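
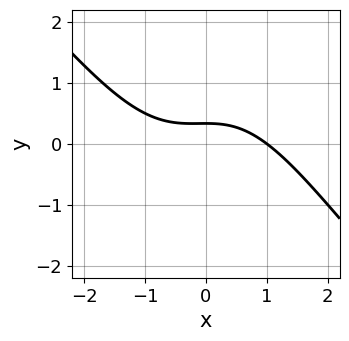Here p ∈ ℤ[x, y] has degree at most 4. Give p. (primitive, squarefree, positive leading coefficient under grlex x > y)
(a) deg p = 3. No degree-2 curve has this shape.
(b) Reading off the gridlines: it meets the x-axis at x = 1 (among the integer gridlines).
(c) Solving for integer coefficients yields p as stated.

x^3 + x^2*y + 3*y - 1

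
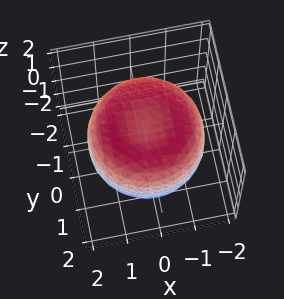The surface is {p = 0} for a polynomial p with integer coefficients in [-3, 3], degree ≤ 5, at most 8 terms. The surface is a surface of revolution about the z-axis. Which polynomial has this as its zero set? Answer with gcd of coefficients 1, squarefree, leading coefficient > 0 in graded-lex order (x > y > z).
First, deg p = 4. The shape is more complex than any degree-3 surface.
Next, by symmetry, every cross-section ⟂ z is a circle, so x, y appear only via x² + y².
Then, reading off the gridlines: a circular section at z = -1 has radius between 1 and 2; among the integer gridlines, it crosses the z-axis at z ∈ {-1, 1}.
Finally, together with the visible shape, these determine p as stated.

x^4 + 2*x^2*y^2 + y^4 - 2*x^2 - 2*y^2 + 2*z^2 - 2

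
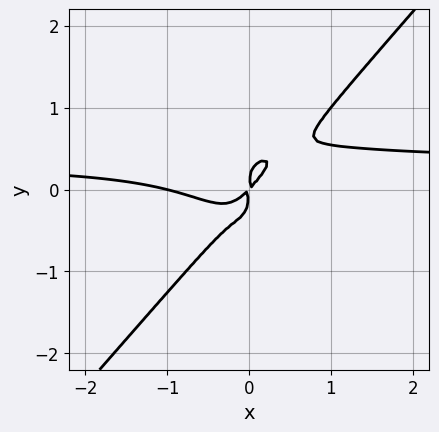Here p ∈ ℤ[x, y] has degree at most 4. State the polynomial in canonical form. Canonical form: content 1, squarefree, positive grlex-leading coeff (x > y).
3*x^3*y - 2*y^4 - x^3 - x^2 + x*y

1. The degree is 4 — no degree-3 curve has this shape.
2. Checking where it meets the axes: it crosses the x-axis at the gridline x = -1.
3. Together with the visible shape, these determine p as stated.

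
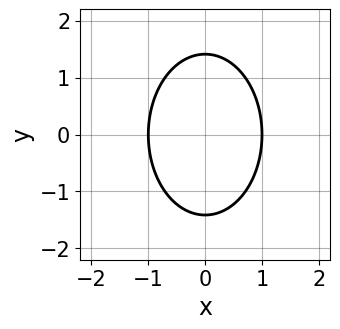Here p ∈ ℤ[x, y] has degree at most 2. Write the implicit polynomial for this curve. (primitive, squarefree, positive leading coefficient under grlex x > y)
(a) Degree: the shape is more complex than any degree-1 curve, so deg p = 2.
(b) Symmetries: the x ↦ −x reflection is a symmetry, so x appears only in even powers; it's symmetric under y → −y, forcing even powers of y.
(c) From the visible intercepts: the x-axis gridline crossings are at x ∈ {-1, 1}.
(d) Solving for integer coefficients yields p as stated.

2*x^2 + y^2 - 2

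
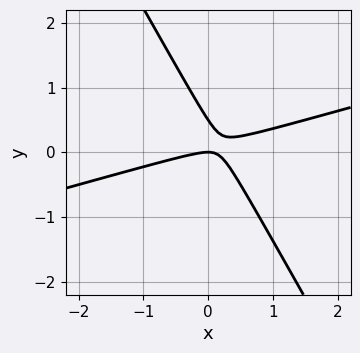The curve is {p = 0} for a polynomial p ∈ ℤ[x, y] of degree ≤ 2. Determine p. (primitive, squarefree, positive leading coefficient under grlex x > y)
(a) deg p = 2.
(b) Reading off the gridlines: one y-axis crossing is at y = 0; it crosses the x-axis at the gridline x = 0.
(c) Matching integer coefficients to the picture gives p.

x^2 - 3*x*y - 2*y^2 + y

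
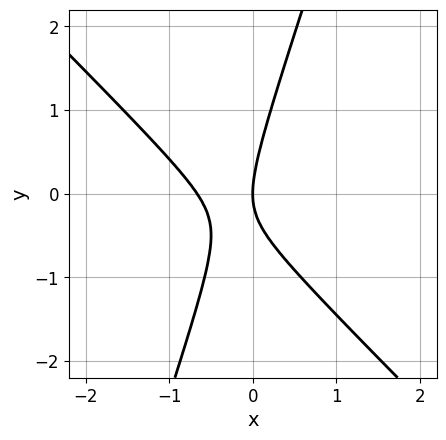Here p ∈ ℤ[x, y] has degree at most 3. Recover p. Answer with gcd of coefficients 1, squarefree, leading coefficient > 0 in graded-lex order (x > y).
1. The degree is 2 — no degree-1 curve has this shape.
2. Against the integer gridlines: it crosses the x-axis at the gridline x = 0; one y-axis crossing is at y = 0.
3. Assembling these constraints gives the stated polynomial.

3*x^2 + 2*x*y - y^2 + 2*x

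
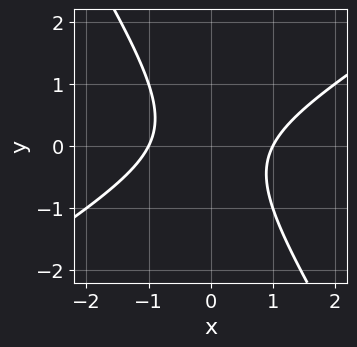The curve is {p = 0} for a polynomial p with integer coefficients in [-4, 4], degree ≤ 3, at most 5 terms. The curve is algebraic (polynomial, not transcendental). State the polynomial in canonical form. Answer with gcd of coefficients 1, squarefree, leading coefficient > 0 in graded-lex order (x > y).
x^2 - x*y - y^2 - 1

First, deg p = 2. A generic line meets the curve in up to 2 points.
Next, against the integer gridlines: it misses every integer gridline on the y-axis; the x-axis gridline crossings are at x ∈ {-1, 1}.
Finally, fitting integer coefficients to these (and the overall shape) gives p.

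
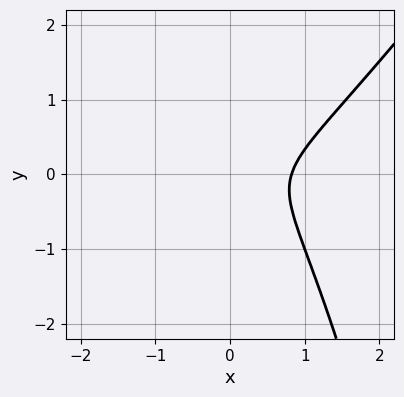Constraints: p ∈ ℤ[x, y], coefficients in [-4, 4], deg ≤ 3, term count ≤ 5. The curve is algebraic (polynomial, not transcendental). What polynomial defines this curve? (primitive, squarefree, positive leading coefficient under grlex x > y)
3*x^3 - 2*x^2*y - x^2 - 3*y^2 - 1

(a) The degree is 3 — a generic line meets the curve in up to 3 points.
(b) Checking where it meets the axes: it misses every integer gridline on the y-axis.
(c) Fitting integer coefficients to these (and the overall shape) gives p.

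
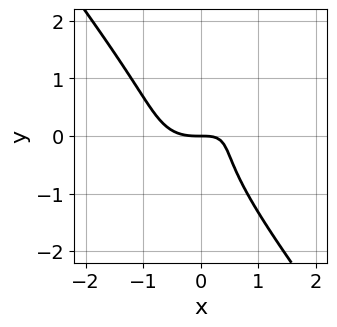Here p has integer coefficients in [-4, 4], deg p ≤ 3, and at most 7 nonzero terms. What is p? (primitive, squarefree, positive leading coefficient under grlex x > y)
1. deg p = 3.
2. Checking where it meets the axes: it meets the y-axis at y = 0 (among the integer gridlines); one x-axis crossing is at x = 0.
3. Fitting integer coefficients to these (and the overall shape) gives p.

x^3 - x^2*y + y^3 - x*y + y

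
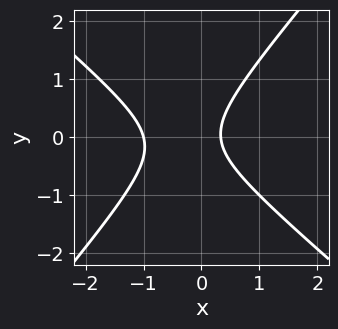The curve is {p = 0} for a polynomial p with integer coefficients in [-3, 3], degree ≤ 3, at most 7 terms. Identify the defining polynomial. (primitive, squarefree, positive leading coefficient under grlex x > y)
1. deg p = 2.
2. Checking where it meets the axes: it misses every integer gridline on the y-axis; it meets the x-axis at x = -1 (among the integer gridlines).
3. Assembling these constraints gives the stated polynomial.

3*x^2 + x*y - 3*y^2 + 2*x - 1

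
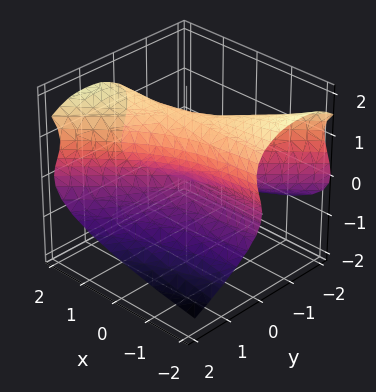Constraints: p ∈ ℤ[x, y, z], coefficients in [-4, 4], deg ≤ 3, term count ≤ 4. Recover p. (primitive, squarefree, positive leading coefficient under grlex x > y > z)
1. The degree is 3 — a generic line meets the surface in up to 3 points.
2. Against the integer gridlines: the visible x-axis segment lies entirely on the surface; one z-axis crossing is at z = 0; it crosses the y-axis at the gridline y = 0.
3. Solving for integer coefficients yields p as stated.

2*z^3 - 2*x*y + 2*y^2 - 3*z^2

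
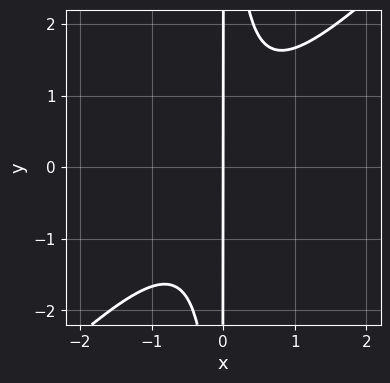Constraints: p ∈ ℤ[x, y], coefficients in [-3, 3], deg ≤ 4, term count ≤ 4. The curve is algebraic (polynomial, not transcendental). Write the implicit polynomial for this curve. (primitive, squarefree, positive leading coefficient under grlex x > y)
deg p = 3. A generic line meets the curve in up to 3 points.
From the axis intercepts and sections: the visible y-axis segment lies entirely on the curve; it crosses the x-axis at the gridline x = 0.
Fitting integer coefficients to these (and the overall shape) gives p.

3*x^3 - 3*x^2*y + 2*x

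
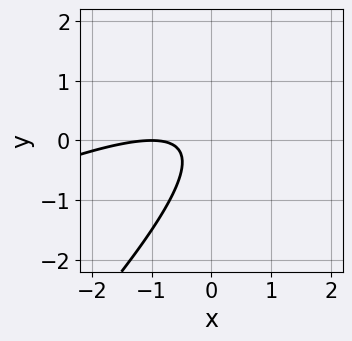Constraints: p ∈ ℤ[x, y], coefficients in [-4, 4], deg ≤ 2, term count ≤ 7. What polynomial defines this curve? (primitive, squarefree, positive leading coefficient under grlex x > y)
(a) The degree is 2 — no degree-1 curve has this shape.
(b) Observable constraints: the curve avoids every integer y-axis point in the box; one x-axis crossing is at x = -1.
(c) Assembling these constraints gives the stated polynomial.

x^2 - 3*x*y + 2*y^2 + 2*x + 1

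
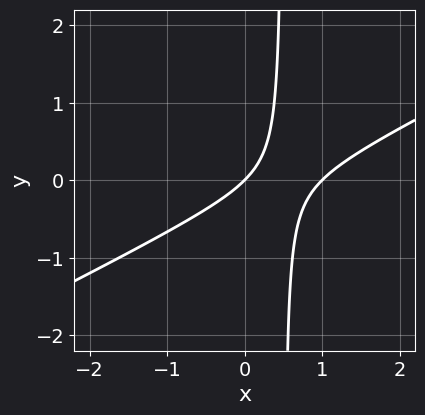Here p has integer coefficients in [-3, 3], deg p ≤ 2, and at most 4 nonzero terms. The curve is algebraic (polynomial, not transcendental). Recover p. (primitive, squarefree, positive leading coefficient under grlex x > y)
1. Degree: a generic line meets the curve in up to 2 points, so deg p = 2.
2. Reading off the gridlines: among the integer gridlines, it crosses the x-axis at x ∈ {0, 1}; one y-axis crossing is at y = 0.
3. Matching integer coefficients to the picture gives p.

x^2 - 2*x*y - x + y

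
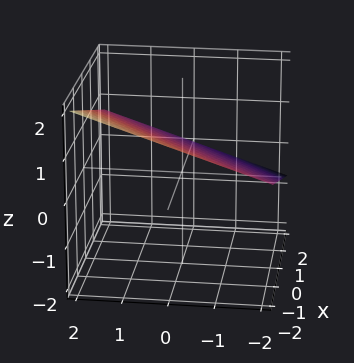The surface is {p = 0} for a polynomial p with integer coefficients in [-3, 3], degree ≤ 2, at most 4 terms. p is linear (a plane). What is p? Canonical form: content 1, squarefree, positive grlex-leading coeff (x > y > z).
First, deg p = 1. The surface is flat (a plane).
Then, reading off the gridlines: it meets the y-axis at y = -2 (among the integer gridlines); it crosses the x-axis at the gridline x = 2.
Finally, these observations pin down the coefficients.

x - y + 3*z - 2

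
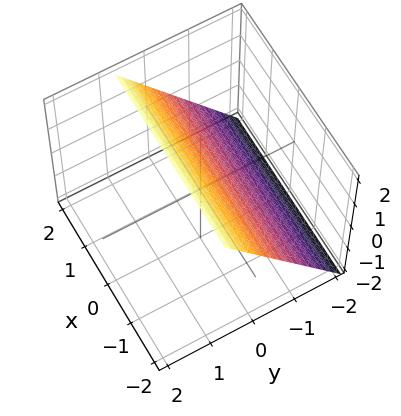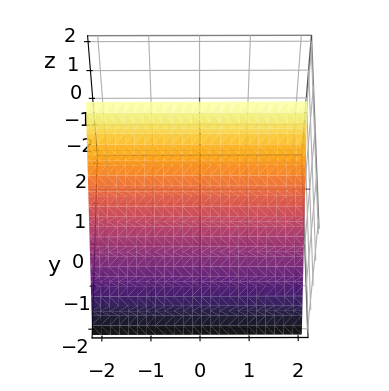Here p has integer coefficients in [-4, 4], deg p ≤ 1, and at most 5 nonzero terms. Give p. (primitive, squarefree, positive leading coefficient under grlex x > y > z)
3*y - 2*z + 2

1. The degree is 1 — every cross-section is a straight line — this is a plane.
2. From the visible intercepts: the surface avoids every integer x-axis point in the box; it crosses the z-axis at the gridline z = 1.
3. Solving for integer coefficients yields p as stated.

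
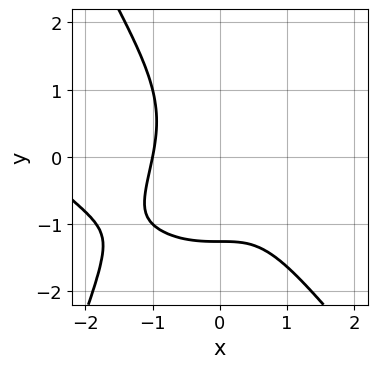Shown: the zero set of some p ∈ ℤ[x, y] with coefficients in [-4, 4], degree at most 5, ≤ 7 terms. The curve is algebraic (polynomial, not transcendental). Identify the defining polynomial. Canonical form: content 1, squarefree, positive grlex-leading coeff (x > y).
x^4 + x^3*y + 3*x^3 + y^3 + 2

1. The degree is 4 — a generic line meets the curve in up to 4 points.
2. Against the integer gridlines: one x-axis crossing is at x = -1.
3. Putting this together gives p.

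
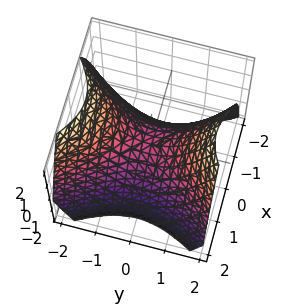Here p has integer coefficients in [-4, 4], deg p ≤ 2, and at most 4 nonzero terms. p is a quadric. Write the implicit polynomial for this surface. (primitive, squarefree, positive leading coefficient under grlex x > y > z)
1. deg p = 2.
2. Symmetries: the x ↦ −x reflection is a symmetry, so x appears only in even powers; the y ↦ −y reflection is a symmetry, so y appears only in even powers.
3. Checking where it meets the axes: it meets the y-axis at y = 0 (among the integer gridlines); it crosses the x-axis at the gridline x = 0.
4. Solving for integer coefficients yields p as stated.

3*x^2 - 2*y^2 + 3*z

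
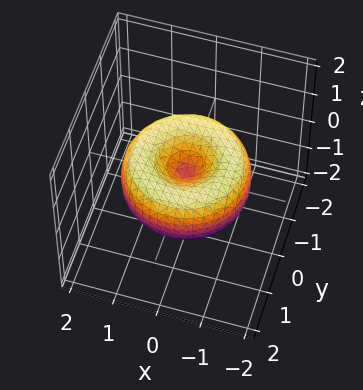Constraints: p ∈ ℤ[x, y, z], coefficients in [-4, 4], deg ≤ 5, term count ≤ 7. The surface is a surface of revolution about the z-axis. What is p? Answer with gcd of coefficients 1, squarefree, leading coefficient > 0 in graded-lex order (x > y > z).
x^4 + 2*x^2*y^2 + y^4 - 2*x^2 - 2*y^2 + 2*z^2

Degree: a generic line meets the surface in up to 4 points, so deg p = 4.
Symmetries: rotational symmetry about the z-axis ⇒ p depends on x, y only through x² + y².
From the axis intercepts and sections: a circular section at z = 0 has radius between 1 and 2; one y-axis crossing is at y = 0.
The integer polynomial consistent with all of this is the stated p.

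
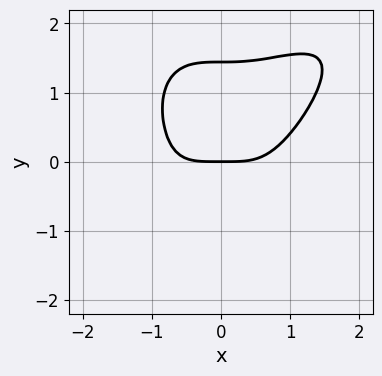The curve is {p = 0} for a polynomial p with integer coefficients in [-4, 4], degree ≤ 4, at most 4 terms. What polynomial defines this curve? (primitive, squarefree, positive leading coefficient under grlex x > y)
2*x^4 - 2*x^3*y + y^4 - 3*y

1. deg p = 4. The shape is more complex than any degree-3 curve.
2. Checking where it meets the axes: one x-axis crossing is at x = 0; one y-axis crossing is at y = 0.
3. Together with the visible shape, these determine p as stated.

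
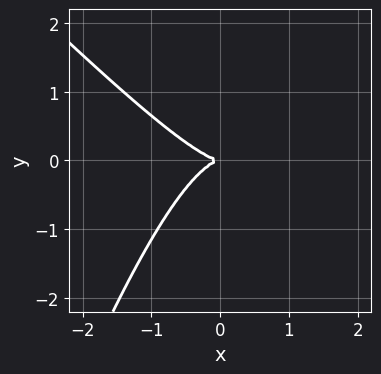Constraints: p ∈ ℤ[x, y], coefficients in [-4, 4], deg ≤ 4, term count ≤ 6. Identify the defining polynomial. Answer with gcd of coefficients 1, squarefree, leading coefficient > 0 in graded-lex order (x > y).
The degree is 3 — a generic line meets the curve in up to 3 points.
Observable constraints: it crosses the y-axis at the gridline y = 0; one x-axis crossing is at x = 0.
Assembling these constraints gives the stated polynomial.

3*x^3 + 2*x^2*y - x*y^2 + 3*y^2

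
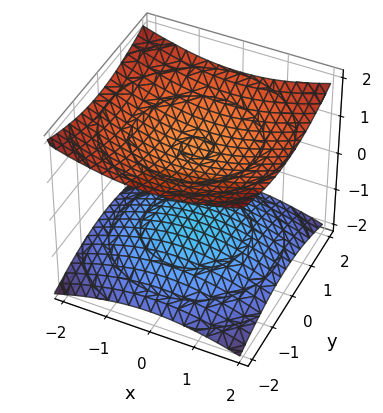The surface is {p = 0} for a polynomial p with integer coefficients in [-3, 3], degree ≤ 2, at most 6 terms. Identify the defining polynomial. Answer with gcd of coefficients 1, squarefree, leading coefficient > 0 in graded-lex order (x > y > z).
(a) There are 2 components. They look like related sheets of one shape, so recover p as a whole.
(b) The degree is 2 — two sheets facing apart; a quadric.
(c) Symmetries: mirror symmetry z ↦ −z ⇒ only even powers of z; the surface is invariant under rotation about z: p = q(x² + y², z).
(d) Checking where it meets the axes: the z-axis gridline crossings are at z ∈ {-1, 1}; it misses every integer gridline on the y-axis; it misses every integer gridline on the x-axis.
(e) Together with the visible shape, these determine p as stated.

x^2 + y^2 - 3*z^2 + 3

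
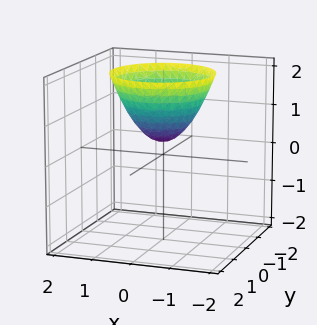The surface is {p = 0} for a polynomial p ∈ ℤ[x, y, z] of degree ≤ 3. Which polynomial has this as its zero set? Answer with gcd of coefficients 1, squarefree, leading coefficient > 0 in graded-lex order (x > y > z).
3*x^2 + 3*y^2 - 3*z + 1

(a) The degree is 2 — a generic line meets the surface in up to 2 points.
(b) Symmetries: the z-axis is an axis of rotation, so x and y enter only as x² + y².
(c) Observable constraints: the surface avoids every integer x-axis point in the box; a circular section at z = 1 has radius between 0 and 1; no y-intercept at any integer in the box.
(d) Matching integer coefficients to the picture gives p.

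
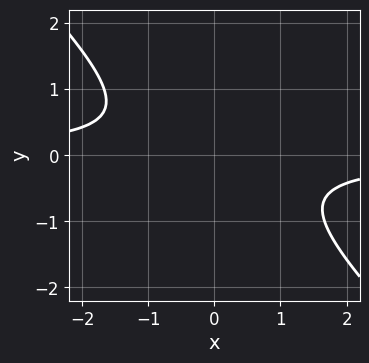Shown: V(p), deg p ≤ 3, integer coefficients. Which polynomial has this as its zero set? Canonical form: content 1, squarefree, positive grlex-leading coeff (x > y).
(a) Degree: no degree-1 curve has this shape, so deg p = 2.
(b) Reading off the gridlines: no x-intercept at any integer in the box; the curve avoids every integer y-axis point in the box.
(c) Fitting integer coefficients to these (and the overall shape) gives p.

3*x*y + 3*y^2 + 2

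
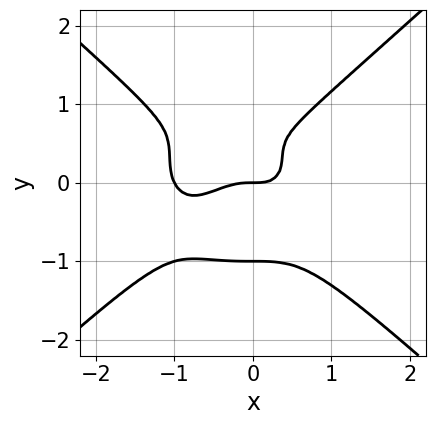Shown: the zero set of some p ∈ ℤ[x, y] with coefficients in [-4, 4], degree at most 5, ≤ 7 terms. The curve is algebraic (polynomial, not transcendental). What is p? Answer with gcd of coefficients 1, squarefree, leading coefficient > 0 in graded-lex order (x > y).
2*x^4 - 3*y^4 + 2*x^3 + 2*y^2 - y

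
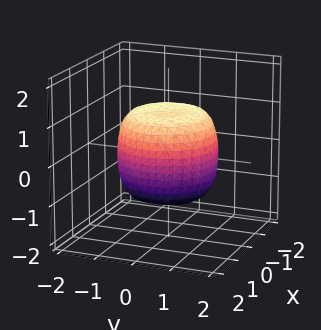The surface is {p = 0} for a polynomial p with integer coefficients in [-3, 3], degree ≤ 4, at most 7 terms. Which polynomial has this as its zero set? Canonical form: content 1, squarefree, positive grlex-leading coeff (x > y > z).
x^4 + 2*x^2*y^2 + y^4 - x^2 - y^2 + z^2 - 1

1. The degree is 4 — a generic line meets the surface in up to 4 points.
2. By symmetry, the surface is invariant under rotation about z: p = q(x² + y², z).
3. Observable constraints: a circular section at z = -1 has radius exactly 1; the z-axis gridline crossings are at z ∈ {-1, 1}.
4. These observations pin down the coefficients.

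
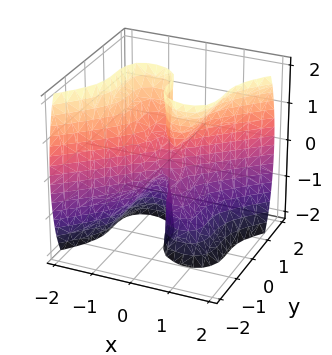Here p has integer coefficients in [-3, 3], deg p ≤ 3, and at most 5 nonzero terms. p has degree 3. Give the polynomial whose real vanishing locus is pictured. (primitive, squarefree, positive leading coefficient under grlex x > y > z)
2*x^3 - x*z^2 - 3*y^3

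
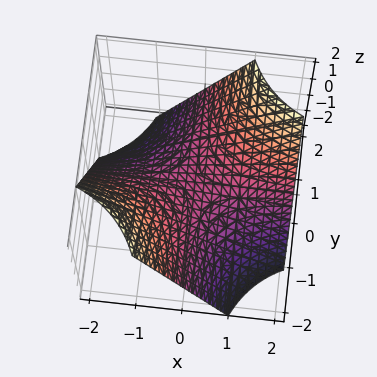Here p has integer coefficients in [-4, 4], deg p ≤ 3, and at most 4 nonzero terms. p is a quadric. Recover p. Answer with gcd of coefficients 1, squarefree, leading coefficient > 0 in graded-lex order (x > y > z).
(a) The degree is 2 — a hyperbolic paraboloid; a quadric.
(b) From the visible intercepts: every point of the y-axis in the box is on the surface; one z-axis crossing is at z = 0.
(c) Matching integer coefficients to the picture gives p. Check: (-2, 0, 0) on the x-axis lies on the surface, and p(-2, 0, 0) = 0. ✓

x*y - z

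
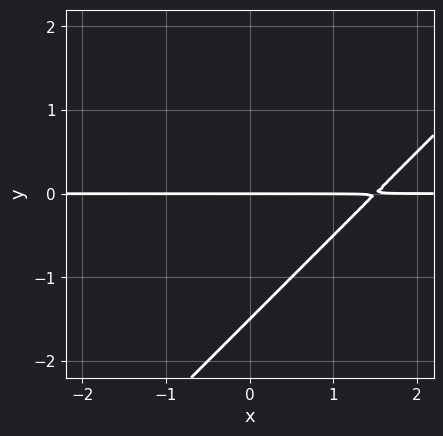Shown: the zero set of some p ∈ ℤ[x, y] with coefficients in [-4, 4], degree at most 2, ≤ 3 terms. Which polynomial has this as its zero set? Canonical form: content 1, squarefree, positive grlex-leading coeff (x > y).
2*x*y - 2*y^2 - 3*y

First, the degree is 2 — a generic line meets the curve in up to 2 points.
Then, observable constraints: every point of the x-axis in the box is on the curve; it meets the y-axis at y = 0 (among the integer gridlines).
Finally, these observations pin down the coefficients.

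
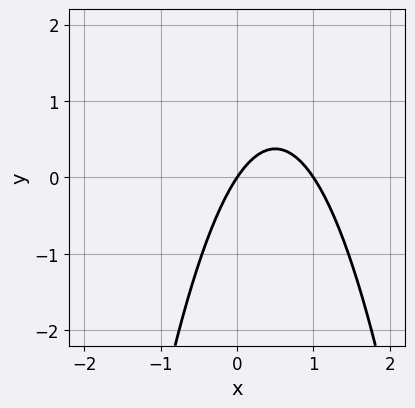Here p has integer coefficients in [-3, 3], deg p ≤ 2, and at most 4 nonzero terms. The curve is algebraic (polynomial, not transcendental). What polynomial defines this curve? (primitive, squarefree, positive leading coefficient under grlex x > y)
3*x^2 - 3*x + 2*y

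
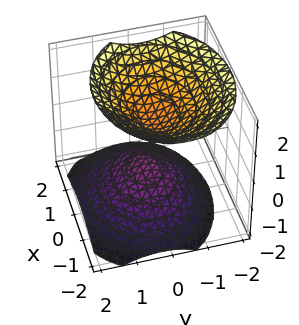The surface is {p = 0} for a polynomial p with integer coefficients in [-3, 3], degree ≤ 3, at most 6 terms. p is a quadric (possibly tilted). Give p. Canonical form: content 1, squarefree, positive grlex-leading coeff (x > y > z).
2*x^2 + 3*y^2 + y*z - 3*z^2 + 2

1. There are 2 components. Treating them together as one polynomial.
2. deg p = 2. A generic line meets the surface in up to 2 points.
3. Checking where it meets the axes: it misses every integer gridline on the x-axis; it misses every integer gridline on the y-axis.
4. Solving for integer coefficients yields p as stated.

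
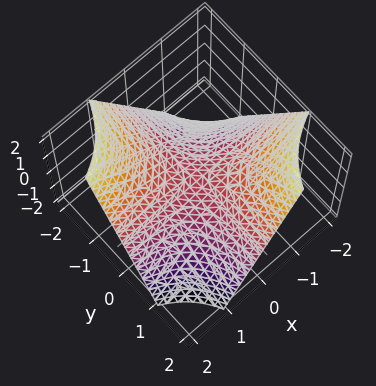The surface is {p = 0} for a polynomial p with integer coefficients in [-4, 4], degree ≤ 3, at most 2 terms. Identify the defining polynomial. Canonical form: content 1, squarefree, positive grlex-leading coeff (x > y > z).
(a) The degree is 2 — a hyperbolic paraboloid; a quadric.
(b) From the visible intercepts: the visible y-axis segment lies entirely on the surface; it meets the z-axis at z = 0 (among the integer gridlines).
(c) The integer polynomial consistent with all of this is the stated p. Check: (-2, 0, 0) on the x-axis lies on the surface, and p(-2, 0, 0) = 0. ✓

x*y + z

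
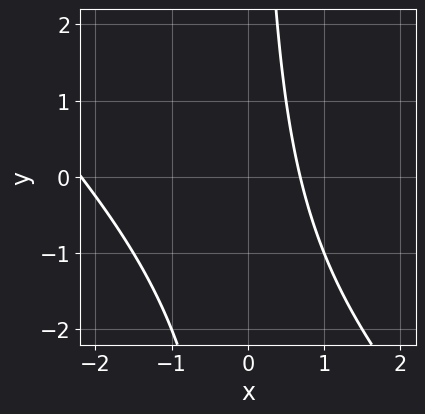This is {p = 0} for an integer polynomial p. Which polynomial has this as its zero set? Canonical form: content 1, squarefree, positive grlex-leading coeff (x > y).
2*x^2 + 2*x*y + 3*x - 3

1. The degree is 2 — no degree-1 curve has this shape.
2. Observable constraints: the curve avoids every integer y-axis point in the box.
3. Fitting integer coefficients to these (and the overall shape) gives p.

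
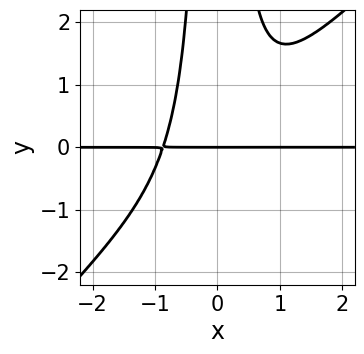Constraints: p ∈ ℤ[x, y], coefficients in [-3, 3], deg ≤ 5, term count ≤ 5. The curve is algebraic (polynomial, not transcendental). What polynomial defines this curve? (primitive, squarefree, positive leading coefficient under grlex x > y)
3*x^3*y - 3*x^2*y^2 + 2*y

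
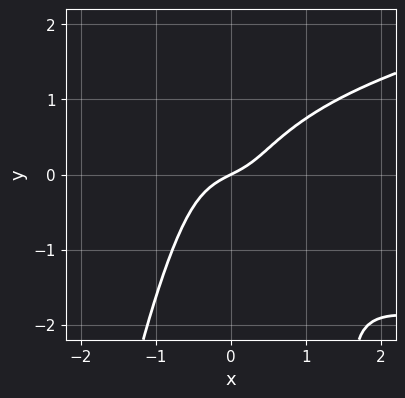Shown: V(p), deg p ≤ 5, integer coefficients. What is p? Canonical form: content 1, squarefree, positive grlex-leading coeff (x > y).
(a) deg p = 4. The shape is more complex than any degree-3 curve.
(b) From the visible intercepts: it meets the y-axis at y = 0 (among the integer gridlines); it crosses the x-axis at the gridline x = 0.
(c) The integer polynomial consistent with all of this is the stated p.

3*x^2*y^2 - 3*x^3 + 2*y^3 - x + 2*y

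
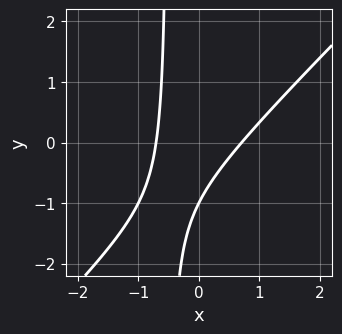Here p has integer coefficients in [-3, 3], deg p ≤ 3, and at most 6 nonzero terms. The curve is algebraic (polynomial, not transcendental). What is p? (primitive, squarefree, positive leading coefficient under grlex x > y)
2*x^2 - 2*x*y - y - 1

(a) deg p = 2. No degree-1 curve has this shape.
(b) Checking where it meets the axes: it crosses the y-axis at the gridline y = -1.
(c) The integer polynomial consistent with all of this is the stated p.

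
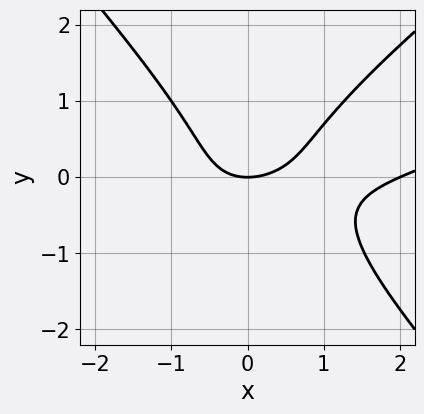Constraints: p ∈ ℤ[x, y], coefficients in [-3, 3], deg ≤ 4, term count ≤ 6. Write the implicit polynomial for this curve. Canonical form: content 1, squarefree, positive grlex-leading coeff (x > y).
x^3 - 3*x^2*y + 3*y^3 - 2*x^2 + 3*y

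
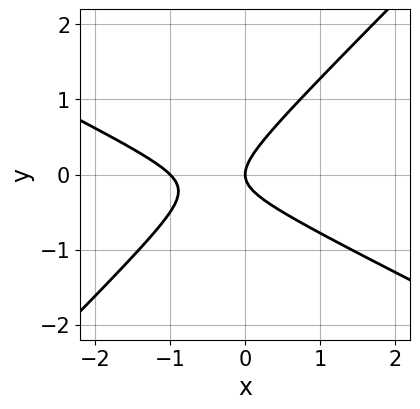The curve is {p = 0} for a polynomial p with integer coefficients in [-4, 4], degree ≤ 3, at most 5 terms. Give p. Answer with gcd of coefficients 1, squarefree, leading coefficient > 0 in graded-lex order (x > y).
x^2 + x*y - 2*y^2 + x

First, deg p = 2.
Then, against the integer gridlines: one y-axis crossing is at y = 0; among the integer gridlines, it crosses the x-axis at x ∈ {-1, 0}.
Finally, together with the visible shape, these determine p as stated.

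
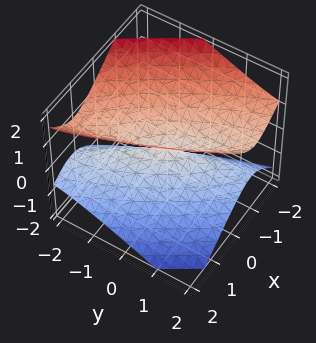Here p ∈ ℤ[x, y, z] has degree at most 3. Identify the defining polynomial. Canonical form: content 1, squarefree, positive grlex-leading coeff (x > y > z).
3*x^2 + 3*x*y + x*z + y^2 - 3*z^2

1. There are 2 components.
2. deg p = 2.
3. Against the integer gridlines: it crosses the y-axis at the gridline y = 0; it meets the x-axis at x = 0 (among the integer gridlines); it crosses the z-axis at the gridline z = 0.
4. The integer polynomial consistent with all of this is the stated p.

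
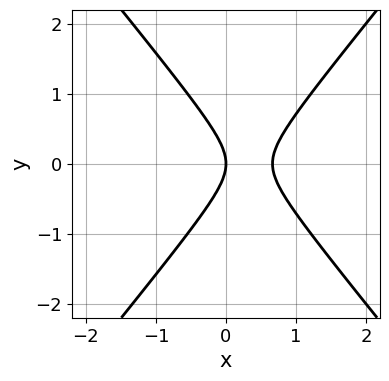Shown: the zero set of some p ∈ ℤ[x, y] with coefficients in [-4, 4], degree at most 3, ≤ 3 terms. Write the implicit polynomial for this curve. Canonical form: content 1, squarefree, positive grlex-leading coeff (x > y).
3*x^2 - 2*y^2 - 2*x

deg p = 2.
Symmetries: it's symmetric under y → −y, forcing even powers of y.
Observable constraints: it meets the y-axis at y = 0 (among the integer gridlines); one x-axis crossing is at x = 0.
These observations pin down the coefficients.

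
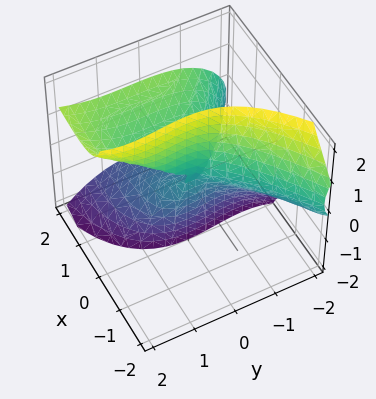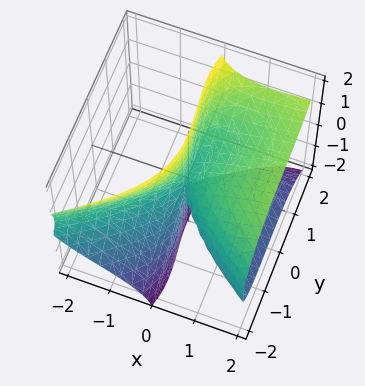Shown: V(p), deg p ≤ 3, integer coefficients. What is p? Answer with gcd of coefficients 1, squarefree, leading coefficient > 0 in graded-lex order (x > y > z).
3*x*z^2 - y^3 + y^2*z - 2*x^2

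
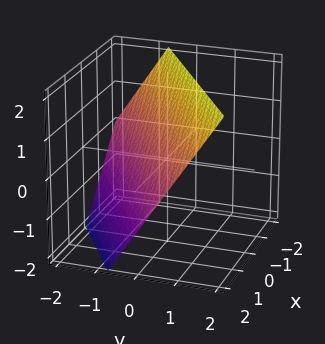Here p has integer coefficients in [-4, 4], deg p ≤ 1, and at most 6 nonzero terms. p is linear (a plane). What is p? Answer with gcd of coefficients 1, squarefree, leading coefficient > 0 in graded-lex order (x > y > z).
2*x - 3*y + 2*z - 2

(a) deg p = 1. The surface is flat (a plane).
(b) Observable constraints: it meets the z-axis at z = 1 (among the integer gridlines); it crosses the x-axis at the gridline x = 1.
(c) The integer polynomial consistent with all of this is the stated p.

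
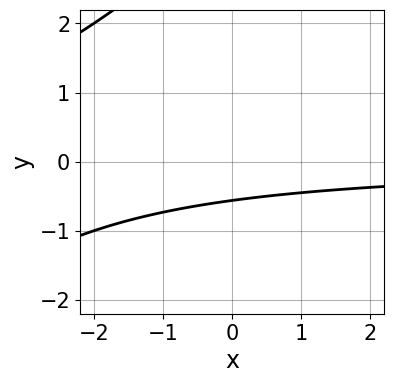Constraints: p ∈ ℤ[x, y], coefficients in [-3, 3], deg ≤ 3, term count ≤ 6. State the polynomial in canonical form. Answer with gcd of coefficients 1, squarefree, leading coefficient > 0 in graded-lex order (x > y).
1. deg p = 2. No degree-1 curve has this shape.
2. Against the integer gridlines: no x-intercept at any integer in the box.
3. Putting this together gives p.

x*y - y^2 + 3*y + 2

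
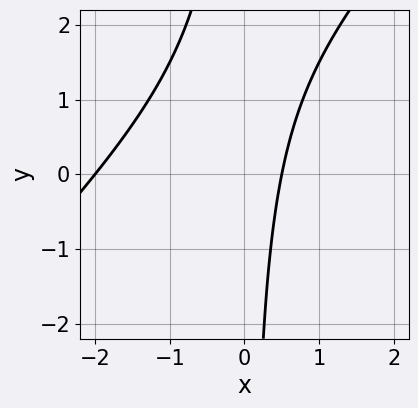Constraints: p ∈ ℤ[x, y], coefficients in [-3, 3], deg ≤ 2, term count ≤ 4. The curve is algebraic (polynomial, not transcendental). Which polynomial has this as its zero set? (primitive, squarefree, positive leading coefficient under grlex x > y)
First, the degree is 2 — the shape is more complex than any degree-1 curve.
Next, observable constraints: it meets the x-axis at x = -2 (among the integer gridlines); it misses every integer gridline on the y-axis.
Finally, these observations pin down the coefficients.

2*x^2 - 2*x*y + 3*x - 2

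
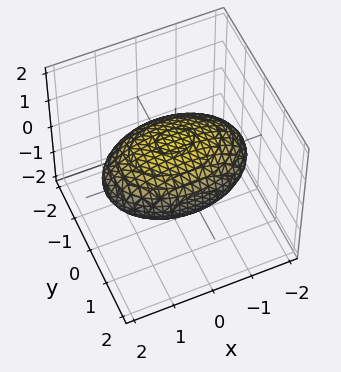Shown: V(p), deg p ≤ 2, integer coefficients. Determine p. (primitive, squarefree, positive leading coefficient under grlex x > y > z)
1. The degree is 2 — bounded and convex; a quadric.
2. Symmetries: the z ↦ −z reflection is a symmetry, so z appears only in even powers; it's symmetric under y → −y, forcing even powers of y; the x ↦ −x reflection is a symmetry, so x appears only in even powers.
3. From the axis intercepts and sections: among the integer gridlines, it crosses the z-axis at z ∈ {-1, 1}.
4. Assembling these constraints gives the stated polynomial.

x^2 + 2*y^2 + 3*z^2 - 3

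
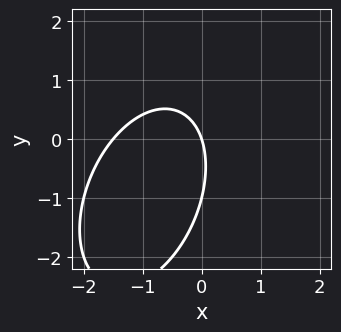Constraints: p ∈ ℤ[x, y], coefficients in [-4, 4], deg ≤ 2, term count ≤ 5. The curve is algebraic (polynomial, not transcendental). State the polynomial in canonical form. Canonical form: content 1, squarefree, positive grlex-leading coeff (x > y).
First, the degree is 2 — no degree-1 curve has this shape.
Next, from the axis intercepts and sections: one x-axis crossing is at x = 0; among the integer gridlines, it crosses the y-axis at y ∈ {-1, 0}.
Finally, solving for integer coefficients yields p as stated.

2*x^2 - x*y + y^2 + 3*x + y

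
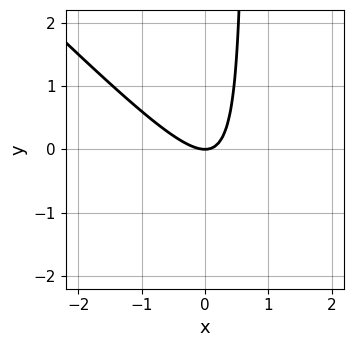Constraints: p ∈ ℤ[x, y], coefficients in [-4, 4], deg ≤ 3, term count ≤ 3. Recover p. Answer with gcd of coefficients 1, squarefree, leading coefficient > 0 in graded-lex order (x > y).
1. deg p = 2. A generic line meets the curve in up to 2 points.
2. Observable constraints: it meets the x-axis at x = 0 (among the integer gridlines); one y-axis crossing is at y = 0.
3. Matching integer coefficients to the picture gives p.

3*x^2 + 3*x*y - 2*y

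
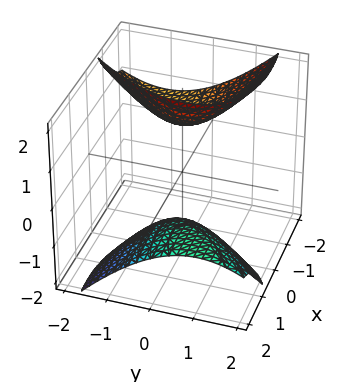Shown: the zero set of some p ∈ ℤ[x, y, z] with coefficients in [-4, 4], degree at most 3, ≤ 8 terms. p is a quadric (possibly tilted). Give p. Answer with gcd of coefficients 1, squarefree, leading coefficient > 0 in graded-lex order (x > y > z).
The picture has 2 separate pieces.
The degree is 2 — no degree-1 surface has this shape.
Checking where it meets the axes: the surface avoids every integer x-axis point in the box; it misses every integer gridline on the y-axis.
Together with the visible shape, these determine p as stated.

x^2 - 2*x*y + 3*x*z + 2*y^2 - z^2 + 2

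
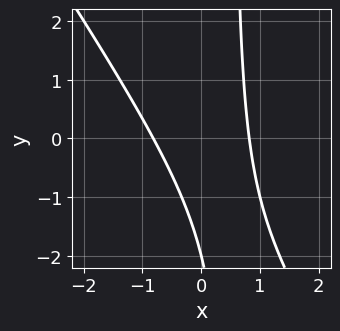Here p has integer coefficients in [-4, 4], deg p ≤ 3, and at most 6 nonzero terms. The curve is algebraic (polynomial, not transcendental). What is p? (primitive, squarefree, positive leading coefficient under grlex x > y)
3*x^2 + 2*x*y - y - 2

1. The degree is 2 — the shape is more complex than any degree-1 curve.
2. Observable constraints: it meets the y-axis at y = -2 (among the integer gridlines).
3. Solving for integer coefficients yields p as stated.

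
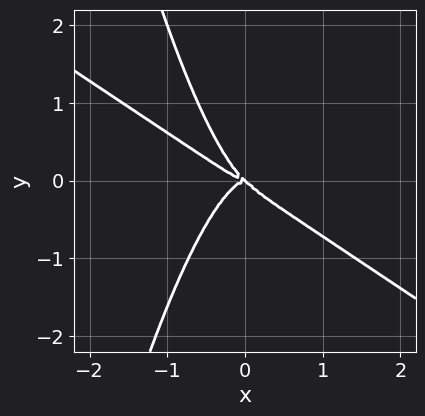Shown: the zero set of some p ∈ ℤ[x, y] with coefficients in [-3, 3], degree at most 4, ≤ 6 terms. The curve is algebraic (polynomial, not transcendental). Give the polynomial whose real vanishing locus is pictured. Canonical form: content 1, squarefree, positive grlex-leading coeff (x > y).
2*x^4 + 3*x^3*y + x*y^2 + y^3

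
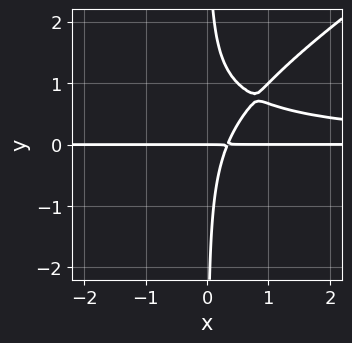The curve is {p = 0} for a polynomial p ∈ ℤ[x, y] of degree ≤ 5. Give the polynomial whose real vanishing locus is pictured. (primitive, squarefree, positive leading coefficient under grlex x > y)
2*x^2*y^2 - 3*x*y^3 + 3*x*y^2 - 3*x*y + y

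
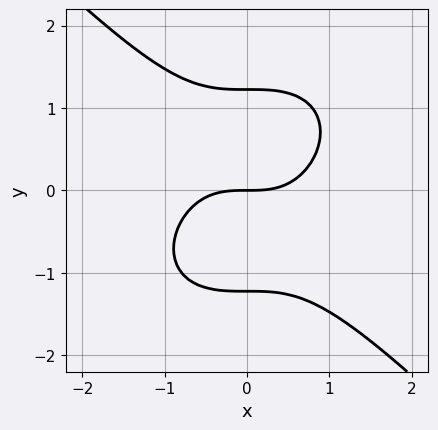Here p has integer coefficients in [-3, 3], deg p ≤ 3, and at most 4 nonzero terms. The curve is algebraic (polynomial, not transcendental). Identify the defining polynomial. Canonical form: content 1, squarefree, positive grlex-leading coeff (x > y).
2*x^3 + 2*y^3 - 3*y

First, the degree is 3 — a generic line meets the curve in up to 3 points.
Then, against the integer gridlines: it crosses the x-axis at the gridline x = 0; it crosses the y-axis at the gridline y = 0.
Finally, solving for integer coefficients yields p as stated.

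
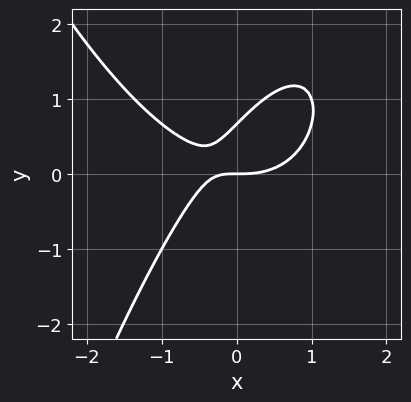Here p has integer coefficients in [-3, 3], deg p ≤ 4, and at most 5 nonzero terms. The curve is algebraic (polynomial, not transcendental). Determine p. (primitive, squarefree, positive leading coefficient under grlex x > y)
2*x^3 - 3*x*y + 3*y^2 - 2*y

(a) The degree is 3 — no degree-2 curve has this shape.
(b) From the visible intercepts: it crosses the y-axis at the gridline y = 0; one x-axis crossing is at x = 0.
(c) Fitting integer coefficients to these (and the overall shape) gives p.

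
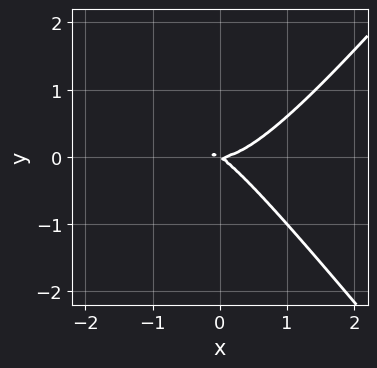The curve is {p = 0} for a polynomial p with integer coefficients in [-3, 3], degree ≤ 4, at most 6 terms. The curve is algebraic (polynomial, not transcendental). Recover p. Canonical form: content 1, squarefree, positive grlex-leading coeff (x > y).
1. The degree is 3 — the shape is more complex than any degree-2 curve.
2. From the visible intercepts: it crosses the y-axis at the gridline y = 0; it crosses the x-axis at the gridline x = 0.
3. Assembling these constraints gives the stated polynomial.

3*x^3 - 2*x*y^2 - 2*x*y - 3*y^2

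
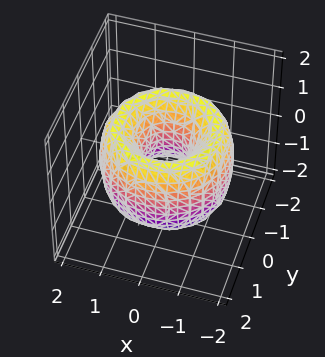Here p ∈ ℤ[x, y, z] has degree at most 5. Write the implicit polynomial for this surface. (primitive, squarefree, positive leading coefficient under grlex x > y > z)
x^4 + 2*x^2*y^2 + y^4 - 3*x^2 - 3*y^2 + z^2 + 1

The degree is 4 — no degree-3 surface has this shape.
Symmetry: every cross-section ⟂ z is a circle, so x, y appear only via x² + y².
Reading off the gridlines: a circular section at z = 0 has radius between 0 and 1; it misses every integer gridline on the z-axis.
These observations pin down the coefficients.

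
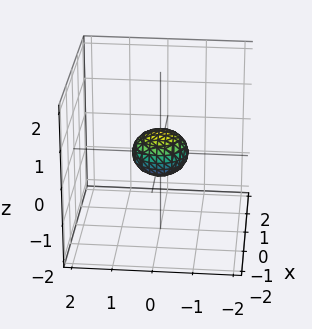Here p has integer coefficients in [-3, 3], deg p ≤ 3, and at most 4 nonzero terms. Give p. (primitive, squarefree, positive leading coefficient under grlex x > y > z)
First, degree: a closed, bounded, convex surface; a quadric, so deg p = 2.
Then, symmetries: the z ↦ −z reflection is a symmetry, so z appears only in even powers; rotational symmetry about the z-axis ⇒ p depends on x, y only through x² + y².
Then, observable constraints: a circular section at z = 0 has radius between 0 and 1.
Finally, assembling these constraints gives the stated polynomial.

2*x^2 + 2*y^2 + 3*z^2 - 1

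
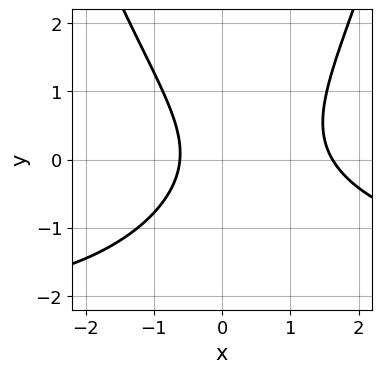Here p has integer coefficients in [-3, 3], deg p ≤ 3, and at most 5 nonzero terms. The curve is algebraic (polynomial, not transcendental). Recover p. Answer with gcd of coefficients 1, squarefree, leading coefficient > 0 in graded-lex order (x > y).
x^2*y + 2*x^2 - 2*y^2 - 2*x - 2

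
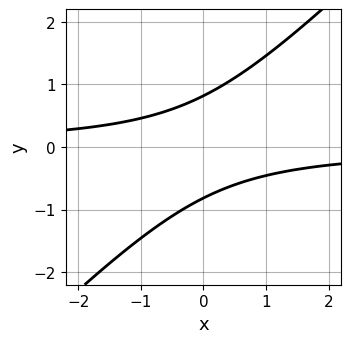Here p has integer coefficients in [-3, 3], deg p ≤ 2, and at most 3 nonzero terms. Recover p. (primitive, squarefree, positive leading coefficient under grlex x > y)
1. Degree: a generic line meets the curve in up to 2 points, so deg p = 2.
2. Checking where it meets the axes: no x-intercept at any integer in the box.
3. Putting this together gives p.

3*x*y - 3*y^2 + 2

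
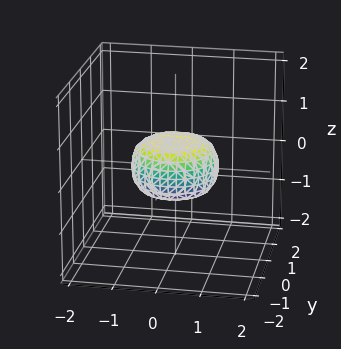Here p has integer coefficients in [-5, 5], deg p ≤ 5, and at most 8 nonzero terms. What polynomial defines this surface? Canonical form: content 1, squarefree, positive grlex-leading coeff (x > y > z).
First, the degree is 4 — the shape is more complex than any degree-3 surface.
Next, by symmetry, the surface is invariant under rotation about z: p = q(x² + y², z).
Next, from the visible intercepts: among the integer gridlines, it crosses the y-axis at y ∈ {-1, 1}; a circular section at z = 0 has radius exactly 1; among the integer gridlines, it crosses the x-axis at x ∈ {-1, 1}.
Finally, the integer polynomial consistent with all of this is the stated p.

2*x^4 + 4*x^2*y^2 + 2*y^4 - x^2 - y^2 + 3*z^2 - 1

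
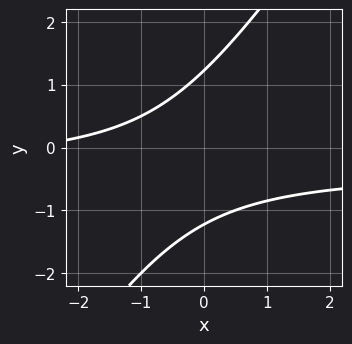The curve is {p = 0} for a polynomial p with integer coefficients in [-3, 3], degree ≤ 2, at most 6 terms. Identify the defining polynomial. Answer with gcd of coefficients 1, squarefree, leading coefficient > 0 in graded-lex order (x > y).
(a) deg p = 2. The shape is more complex than any degree-1 curve.
(b) From the visible intercepts: the curve avoids every integer x-axis point in the box.
(c) These observations pin down the coefficients.

3*x*y - 2*y^2 + x + 3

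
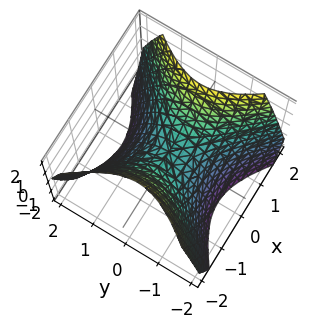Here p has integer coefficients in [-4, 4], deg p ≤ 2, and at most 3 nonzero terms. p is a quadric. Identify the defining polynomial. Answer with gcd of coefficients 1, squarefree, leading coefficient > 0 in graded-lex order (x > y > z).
x^2 - y^2 - z

1. Degree: a hyperbolic paraboloid; a quadric, so deg p = 2.
2. Symmetries: the y ↦ −y reflection is a symmetry, so y appears only in even powers; it's symmetric under x → −x, forcing even powers of x.
3. From the axis intercepts and sections: it meets the x-axis at x = 0 (among the integer gridlines); it crosses the y-axis at the gridline y = 0; it crosses the z-axis at the gridline z = 0.
4. Together with the visible shape, these determine p as stated.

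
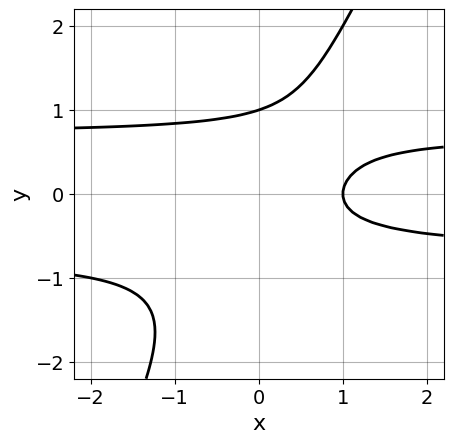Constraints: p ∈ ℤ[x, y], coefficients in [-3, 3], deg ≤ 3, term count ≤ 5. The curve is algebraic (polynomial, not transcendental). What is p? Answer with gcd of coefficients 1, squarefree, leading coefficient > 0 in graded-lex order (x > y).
(a) The degree is 3 — the shape is more complex than any degree-2 curve.
(b) Against the integer gridlines: one y-axis crossing is at y = 1; one x-axis crossing is at x = 1.
(c) Together with the visible shape, these determine p as stated.

2*x*y^2 - y^3 - x + 1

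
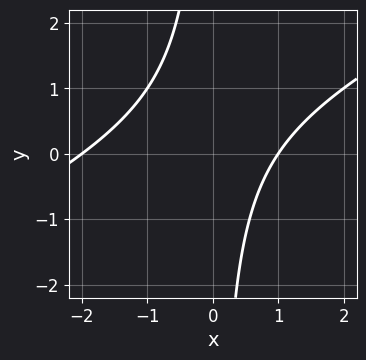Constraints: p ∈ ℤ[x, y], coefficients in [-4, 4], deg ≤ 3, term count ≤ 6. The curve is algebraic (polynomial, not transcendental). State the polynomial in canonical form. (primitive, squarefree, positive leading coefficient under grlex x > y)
x^2 - 2*x*y + x - 2

First, the degree is 2 — a generic line meets the curve in up to 2 points.
Next, from the axis intercepts and sections: no y-intercept at any integer in the box; the x-axis gridline crossings are at x ∈ {-2, 1}.
Finally, together with the visible shape, these determine p as stated.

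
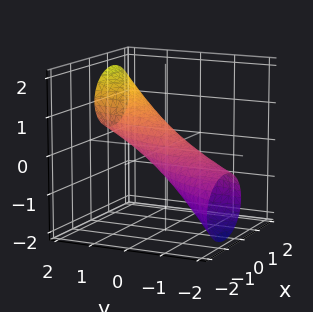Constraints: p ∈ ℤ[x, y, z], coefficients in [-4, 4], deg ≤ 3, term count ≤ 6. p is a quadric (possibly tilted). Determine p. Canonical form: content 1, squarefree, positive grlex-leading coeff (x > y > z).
deg p = 2.
Observable constraints: the y-axis gridline crossings are at y ∈ {-1, 1}.
The integer polynomial consistent with all of this is the stated p.

2*x^2 - 2*x*y + y^2 - 3*y*z + 3*z^2 - 1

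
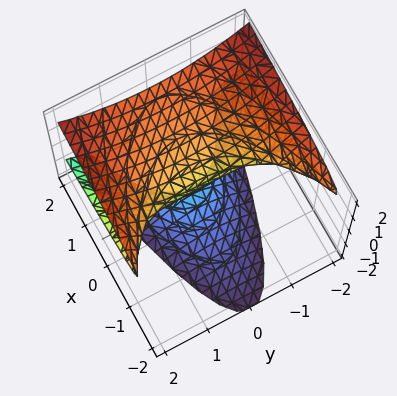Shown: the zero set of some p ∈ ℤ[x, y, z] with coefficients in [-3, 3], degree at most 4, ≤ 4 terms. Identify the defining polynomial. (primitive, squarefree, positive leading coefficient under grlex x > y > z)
(a) deg p = 3.
(b) Observable constraints: every point of the y-axis in the box is on the surface; it meets the z-axis at z = 0 (among the integer gridlines); it crosses the x-axis at the gridline x = 0.
(c) Together with the visible shape, these determine p as stated.

2*y^2*z - 2*z^3 - 3*z^2 + 3*x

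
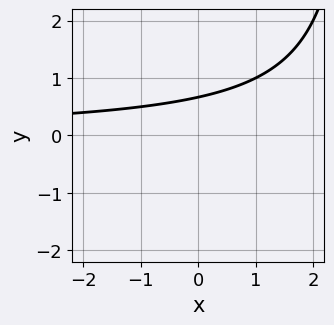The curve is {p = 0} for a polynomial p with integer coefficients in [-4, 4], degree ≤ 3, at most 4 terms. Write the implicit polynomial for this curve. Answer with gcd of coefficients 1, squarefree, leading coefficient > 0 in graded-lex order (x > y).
x*y - 3*y + 2

1. The degree is 2 — no degree-1 curve has this shape.
2. Observable constraints: it misses every integer gridline on the x-axis.
3. Putting this together gives p.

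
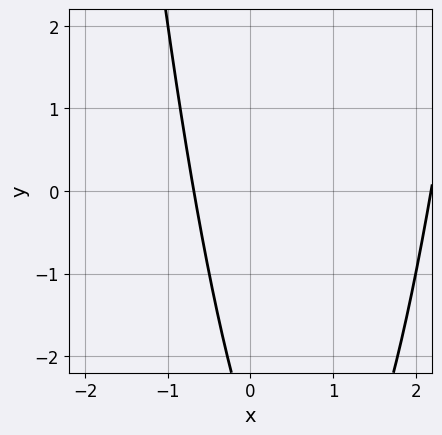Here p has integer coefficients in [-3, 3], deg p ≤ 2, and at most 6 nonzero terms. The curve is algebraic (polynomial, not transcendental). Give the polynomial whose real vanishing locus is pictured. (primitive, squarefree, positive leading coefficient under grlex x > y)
2*x^2 - 3*x - y - 3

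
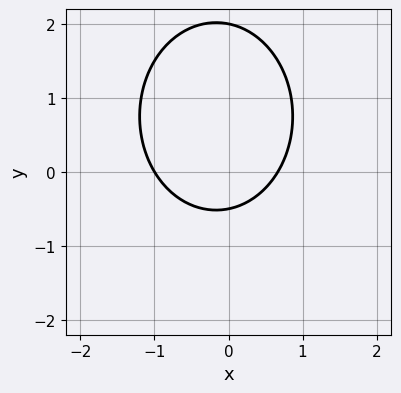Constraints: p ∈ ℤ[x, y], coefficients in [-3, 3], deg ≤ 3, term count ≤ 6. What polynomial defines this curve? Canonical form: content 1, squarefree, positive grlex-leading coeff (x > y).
(a) The degree is 2 — the shape is more complex than any degree-1 curve.
(b) Reading off the gridlines: it meets the x-axis at x = -1 (among the integer gridlines); one y-axis crossing is at y = 2.
(c) Together with the visible shape, these determine p as stated.

3*x^2 + 2*y^2 + x - 3*y - 2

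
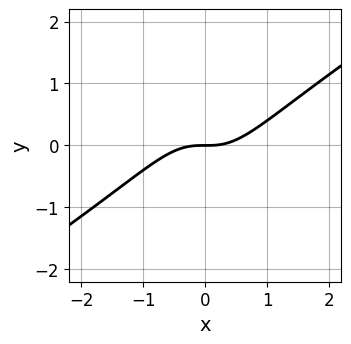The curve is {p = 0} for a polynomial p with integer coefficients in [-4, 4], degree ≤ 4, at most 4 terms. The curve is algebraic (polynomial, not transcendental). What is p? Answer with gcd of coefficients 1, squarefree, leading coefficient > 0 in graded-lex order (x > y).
First, the degree is 3 — no degree-2 curve has this shape.
Then, reading off the gridlines: one x-axis crossing is at x = 0; one y-axis crossing is at y = 0.
Finally, together with the visible shape, these determine p as stated.

2*x^3 - 3*x^2*y - 2*y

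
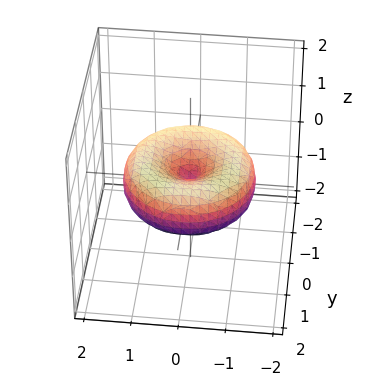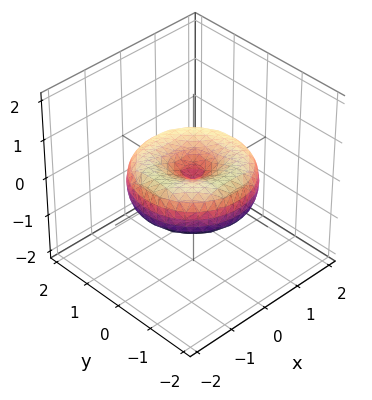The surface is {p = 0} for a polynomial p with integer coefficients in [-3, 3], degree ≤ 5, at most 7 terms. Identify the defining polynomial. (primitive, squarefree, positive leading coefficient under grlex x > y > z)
x^4 + 2*x^2*y^2 + y^4 - 2*x^2 - 2*y^2 + 3*z^2

Degree: a generic line meets the surface in up to 4 points, so deg p = 4.
By symmetry, the surface is invariant under rotation about z: p = q(x² + y², z).
From the axis intercepts and sections: it crosses the x-axis at the gridline x = 0; one z-axis crossing is at z = 0; one y-axis crossing is at y = 0.
Assembling these constraints gives the stated polynomial.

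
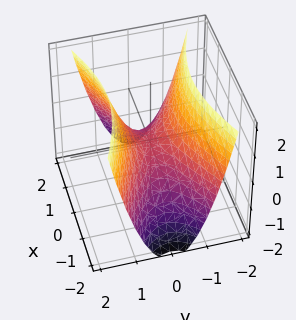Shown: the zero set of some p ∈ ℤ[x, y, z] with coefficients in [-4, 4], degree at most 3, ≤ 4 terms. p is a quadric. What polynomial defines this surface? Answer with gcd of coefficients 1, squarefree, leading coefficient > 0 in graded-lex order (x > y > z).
x^2 - 3*y^2 + 2*z

First, degree: a saddle surface; a quadric, so deg p = 2.
Then, symmetries: mirror symmetry y ↦ −y ⇒ only even powers of y; mirror symmetry x ↦ −x ⇒ only even powers of x.
Then, observable constraints: it meets the y-axis at y = 0 (among the integer gridlines); it meets the z-axis at z = 0 (among the integer gridlines); one x-axis crossing is at x = 0.
Finally, putting this together gives p.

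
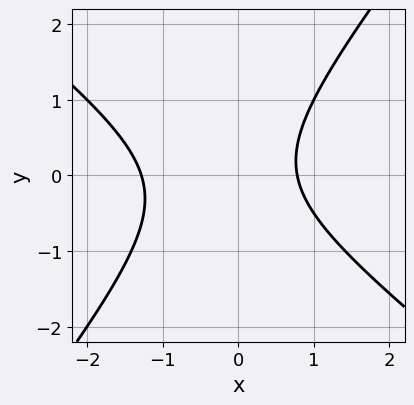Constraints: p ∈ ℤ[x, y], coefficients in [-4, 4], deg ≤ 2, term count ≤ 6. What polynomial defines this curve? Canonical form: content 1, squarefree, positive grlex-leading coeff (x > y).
2*x^2 + x*y - 2*y^2 + x - 2

(a) deg p = 2. A generic line meets the curve in up to 2 points.
(b) Checking where it meets the axes: the curve avoids every integer y-axis point in the box.
(c) Matching integer coefficients to the picture gives p.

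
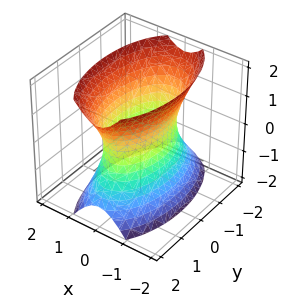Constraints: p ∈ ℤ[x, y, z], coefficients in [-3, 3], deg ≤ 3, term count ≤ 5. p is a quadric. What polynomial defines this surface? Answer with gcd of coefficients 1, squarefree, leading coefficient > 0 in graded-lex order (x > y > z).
3*x^2 + y^2 - z^2 - 2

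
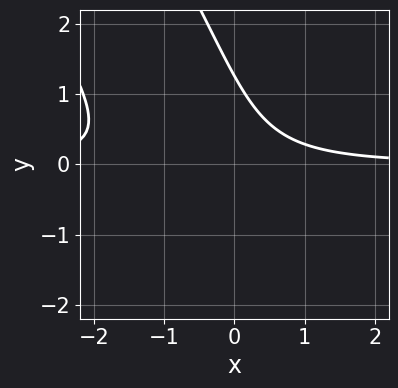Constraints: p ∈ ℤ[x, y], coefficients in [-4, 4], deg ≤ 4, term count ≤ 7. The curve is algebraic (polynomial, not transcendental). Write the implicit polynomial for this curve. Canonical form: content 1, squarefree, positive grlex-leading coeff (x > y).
3*x^2*y + 3*x*y^2 + y^3 + 3*x*y - 2

First, deg p = 3.
Next, from the axis intercepts and sections: the curve avoids every integer x-axis point in the box.
Finally, together with the visible shape, these determine p as stated.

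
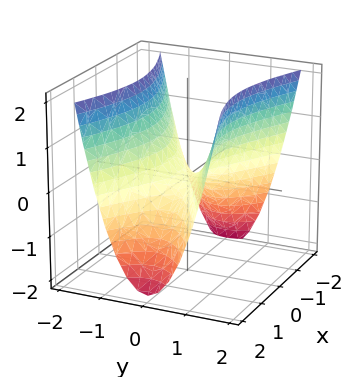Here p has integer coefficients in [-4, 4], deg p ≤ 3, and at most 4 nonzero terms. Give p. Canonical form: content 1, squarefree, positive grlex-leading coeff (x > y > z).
1. Degree: a hyperbolic paraboloid; a quadric, so deg p = 2.
2. Symmetries: it's symmetric under x → −x, forcing even powers of x; mirror symmetry y ↦ −y ⇒ only even powers of y.
3. Reading off the gridlines: it meets the z-axis at z = 0 (among the integer gridlines); one x-axis crossing is at x = 0.
4. Solving for integer coefficients yields p as stated.

x^2 - 3*y^2 + 2*z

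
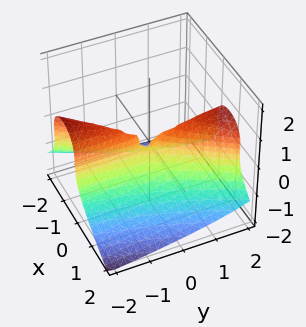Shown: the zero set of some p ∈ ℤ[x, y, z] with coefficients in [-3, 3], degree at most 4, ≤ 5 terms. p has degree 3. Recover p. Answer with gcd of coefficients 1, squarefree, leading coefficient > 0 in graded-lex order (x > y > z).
1. deg p = 3.
2. Reading off the gridlines: it crosses the z-axis at the gridline z = 0; one x-axis crossing is at x = 0; every point of the y-axis in the box is on the surface.
3. Putting this together gives p.

2*z^3 + 3*x^2 - 2*x*y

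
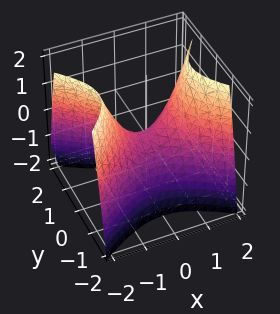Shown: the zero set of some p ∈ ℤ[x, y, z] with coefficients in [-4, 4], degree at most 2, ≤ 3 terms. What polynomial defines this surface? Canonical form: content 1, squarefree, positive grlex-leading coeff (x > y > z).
2*x^2 - 3*y^2 - 2*z

(a) deg p = 2.
(b) Symmetries: the x ↦ −x reflection is a symmetry, so x appears only in even powers; the y ↦ −y reflection is a symmetry, so y appears only in even powers.
(c) Observable constraints: it meets the y-axis at y = 0 (among the integer gridlines); one x-axis crossing is at x = 0; it crosses the z-axis at the gridline z = 0.
(d) Solving for integer coefficients yields p as stated.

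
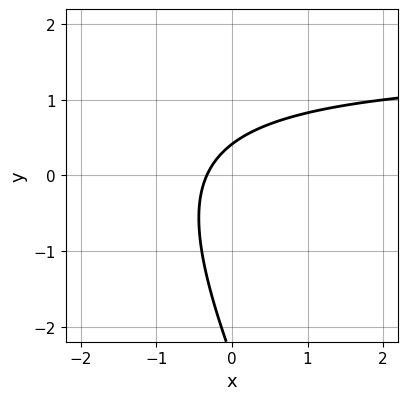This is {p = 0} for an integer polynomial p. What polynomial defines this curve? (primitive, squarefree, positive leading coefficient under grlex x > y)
First, deg p = 2. The shape is more complex than any degree-1 curve.
Finally, solving for integer coefficients yields p as stated.

2*x*y + y^2 - 3*x + 2*y - 1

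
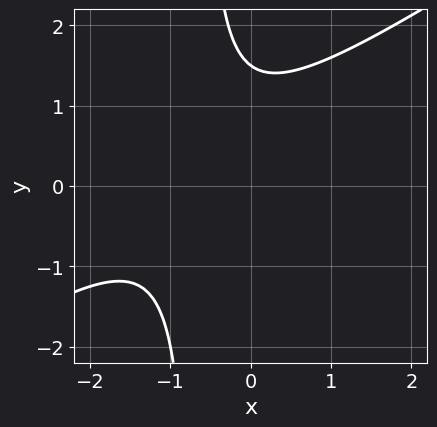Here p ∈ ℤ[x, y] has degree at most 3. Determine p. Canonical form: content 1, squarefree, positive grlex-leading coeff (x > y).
2*x^2 - 3*x*y + 3*x - 2*y + 3

(a) deg p = 2. The shape is more complex than any degree-1 curve.
(b) From the axis intercepts and sections: it misses every integer gridline on the x-axis.
(c) The integer polynomial consistent with all of this is the stated p.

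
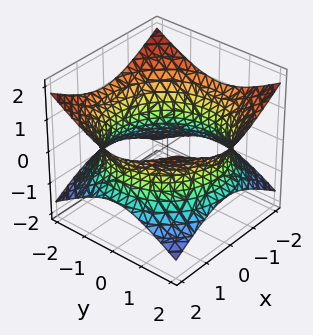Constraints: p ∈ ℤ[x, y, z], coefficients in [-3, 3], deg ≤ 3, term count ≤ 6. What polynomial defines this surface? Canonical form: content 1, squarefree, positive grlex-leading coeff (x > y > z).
First, degree: one connected sheet with a waist; a quadric, so deg p = 2.
Then, symmetries: it's symmetric under z → −z, forcing even powers of z; the surface is invariant under rotation about z: p = q(x² + y², z).
Next, observable constraints: a circular section at z = 0 has radius between 1 and 2; the surface avoids every integer z-axis point in the box.
Finally, these observations pin down the coefficients.

x^2 + y^2 - 2*z^2 - 3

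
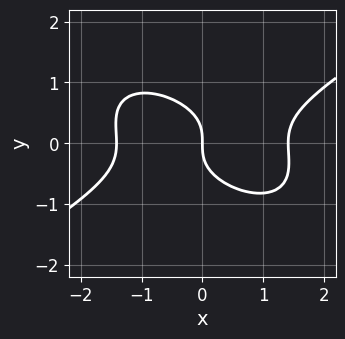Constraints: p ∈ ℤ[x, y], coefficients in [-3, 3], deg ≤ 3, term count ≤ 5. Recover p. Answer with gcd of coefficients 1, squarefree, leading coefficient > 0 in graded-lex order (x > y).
x^3 - x*y^2 - 3*y^3 - 2*x

(a) The degree is 3 — no degree-2 curve has this shape.
(b) Observable constraints: it meets the x-axis at x = 0 (among the integer gridlines); one y-axis crossing is at y = 0.
(c) Putting this together gives p.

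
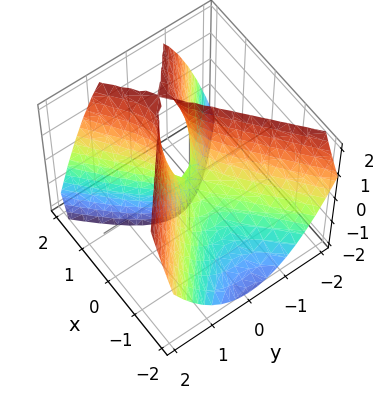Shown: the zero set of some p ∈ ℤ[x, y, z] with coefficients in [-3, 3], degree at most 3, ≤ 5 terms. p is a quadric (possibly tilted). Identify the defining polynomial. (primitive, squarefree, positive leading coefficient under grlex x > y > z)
First, the degree is 2 — a generic line meets the surface in up to 2 points.
Next, checking where it meets the axes: it meets the y-axis at y = 0 (among the integer gridlines); it crosses the z-axis at the gridline z = 0; it crosses the x-axis at the gridline x = 0.
Finally, together with the visible shape, these determine p as stated.

2*x^2 - 2*x*z - 3*y^2 + z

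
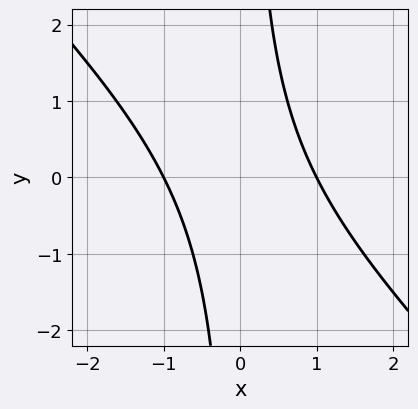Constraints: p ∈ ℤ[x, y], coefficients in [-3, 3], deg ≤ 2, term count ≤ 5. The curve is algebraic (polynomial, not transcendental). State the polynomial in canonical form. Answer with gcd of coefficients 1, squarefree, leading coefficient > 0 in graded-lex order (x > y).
First, deg p = 2.
Next, checking where it meets the axes: no y-intercept at any integer in the box; the x-axis gridline crossings are at x ∈ {-1, 1}.
Finally, putting this together gives p.

x^2 + x*y - 1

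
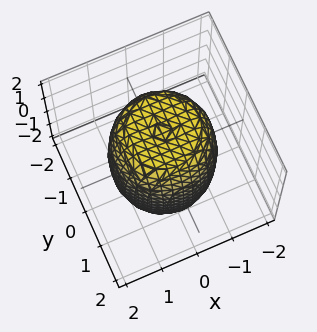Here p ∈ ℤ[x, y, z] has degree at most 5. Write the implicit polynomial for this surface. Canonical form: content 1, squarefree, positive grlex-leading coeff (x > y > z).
2*x^4 + 4*x^2*y^2 + 2*y^4 - 2*x^2 - 2*y^2 + z^2 - 3

(a) deg p = 4.
(b) Symmetries: rotational symmetry about the z-axis ⇒ p depends on x, y only through x² + y².
(c) From the visible intercepts: a circular section at z = 0 has radius between 1 and 2.
(d) Putting this together gives p.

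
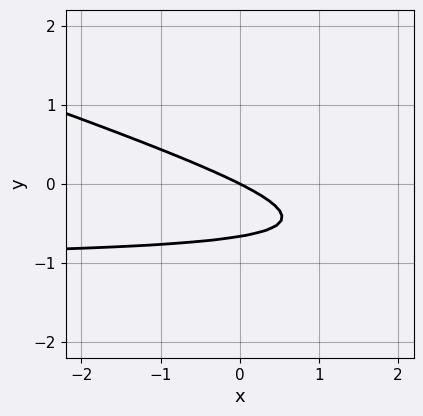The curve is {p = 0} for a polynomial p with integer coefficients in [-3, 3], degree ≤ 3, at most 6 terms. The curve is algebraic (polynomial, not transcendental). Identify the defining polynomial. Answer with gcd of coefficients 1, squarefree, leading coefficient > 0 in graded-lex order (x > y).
1. The degree is 2 — the shape is more complex than any degree-1 curve.
2. From the visible intercepts: one y-axis crossing is at y = 0; it crosses the x-axis at the gridline x = 0.
3. Together with the visible shape, these determine p as stated.

x*y + 3*y^2 + x + 2*y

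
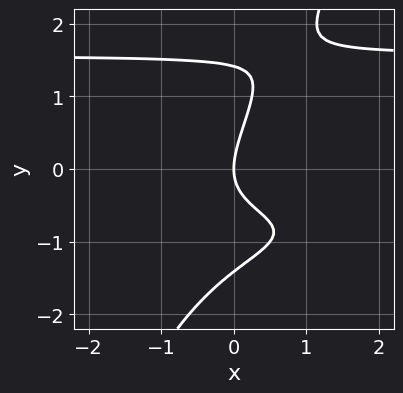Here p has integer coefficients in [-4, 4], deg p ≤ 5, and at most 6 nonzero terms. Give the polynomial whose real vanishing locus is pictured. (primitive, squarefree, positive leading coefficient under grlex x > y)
2*x*y^3 - y^4 - 3*x*y + 2*y^2 - 3*x

(a) deg p = 4. A generic line meets the curve in up to 4 points.
(b) Observable constraints: one y-axis crossing is at y = 0; one x-axis crossing is at x = 0.
(c) The integer polynomial consistent with all of this is the stated p.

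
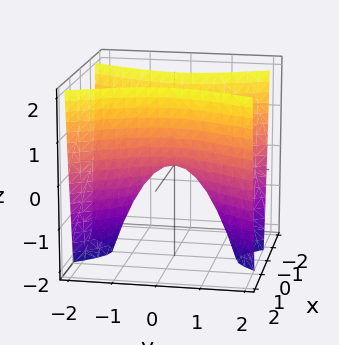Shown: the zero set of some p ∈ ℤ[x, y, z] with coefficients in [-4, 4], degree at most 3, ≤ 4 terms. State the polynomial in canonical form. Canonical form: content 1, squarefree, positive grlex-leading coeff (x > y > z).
First, the degree is 2 — a saddle surface; a quadric.
Then, symmetries: mirror symmetry x ↦ −x ⇒ only even powers of x; it's symmetric under y → −y, forcing even powers of y.
Next, against the integer gridlines: it crosses the z-axis at the gridline z = 0; it crosses the y-axis at the gridline y = 0.
Finally, assembling these constraints gives the stated polynomial.

3*x^2 - y^2 - z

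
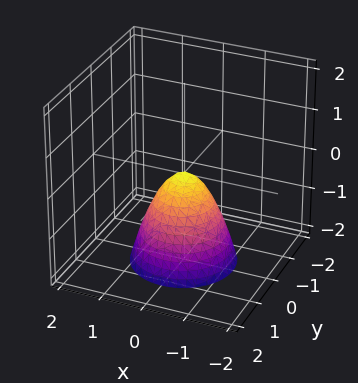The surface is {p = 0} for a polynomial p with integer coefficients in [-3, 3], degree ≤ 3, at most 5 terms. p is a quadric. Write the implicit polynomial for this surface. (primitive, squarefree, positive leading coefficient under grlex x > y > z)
3*x^2 + 3*y^2 + 2*z

deg p = 2. A paraboloid; a quadric.
Symmetry: the z-axis is an axis of rotation, so x and y enter only as x² + y².
Checking where it meets the axes: it meets the z-axis at z = 0 (among the integer gridlines); it crosses the x-axis at the gridline x = 0; one y-axis crossing is at y = 0; a circular section at z = -1 has radius between 0 and 1.
The integer polynomial consistent with all of this is the stated p.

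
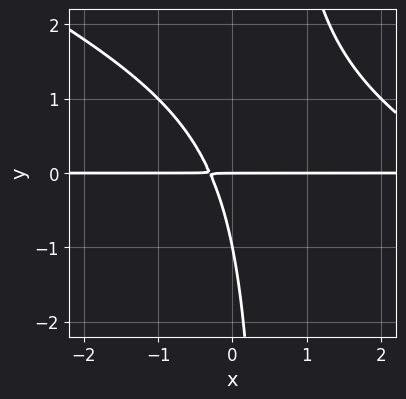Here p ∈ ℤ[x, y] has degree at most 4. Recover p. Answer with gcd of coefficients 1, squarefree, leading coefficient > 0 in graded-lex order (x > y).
First, the degree is 3 — a generic line meets the curve in up to 3 points.
Next, from the axis intercepts and sections: every point of the x-axis in the box is on the curve; the y-axis gridline crossings are at y ∈ {-1, 0}.
Finally, together with the visible shape, these determine p as stated.

x^2*y + 2*x*y^2 - 3*x*y - y^2 - y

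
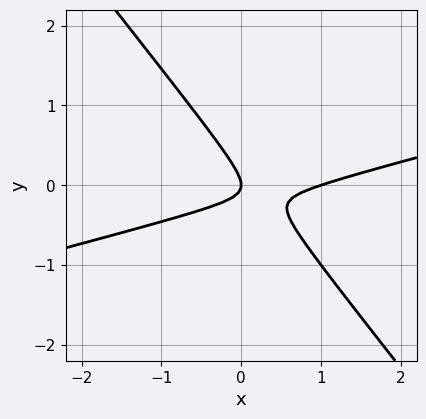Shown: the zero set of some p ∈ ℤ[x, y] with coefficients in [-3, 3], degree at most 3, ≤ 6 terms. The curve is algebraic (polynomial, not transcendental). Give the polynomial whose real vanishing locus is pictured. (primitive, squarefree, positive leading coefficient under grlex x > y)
x^2 - 3*x*y - 3*y^2 - x

The degree is 2 — a generic line meets the curve in up to 2 points.
Checking where it meets the axes: it meets the y-axis at y = 0 (among the integer gridlines); the x-axis gridline crossings are at x ∈ {0, 1}.
These observations pin down the coefficients.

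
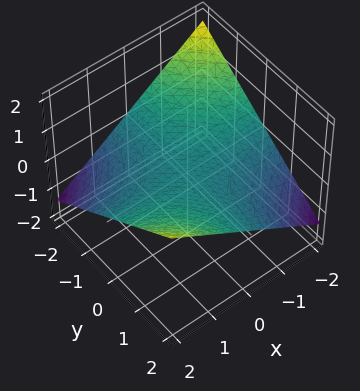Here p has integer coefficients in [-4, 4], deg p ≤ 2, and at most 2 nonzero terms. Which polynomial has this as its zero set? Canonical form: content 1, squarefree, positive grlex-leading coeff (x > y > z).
(a) deg p = 2. A hyperbolic paraboloid; a quadric.
(b) Reading off the gridlines: it meets the z-axis at z = 0 (among the integer gridlines); every point of the y-axis in the box is on the surface.
(c) Matching integer coefficients to the picture gives p. Check: (2, 0, 0) on the x-axis lies on the surface, and p(2, 0, 0) = 0. ✓

x*y - 3*z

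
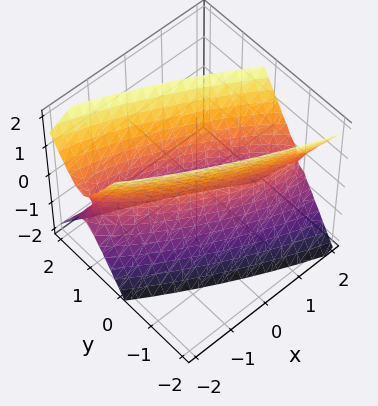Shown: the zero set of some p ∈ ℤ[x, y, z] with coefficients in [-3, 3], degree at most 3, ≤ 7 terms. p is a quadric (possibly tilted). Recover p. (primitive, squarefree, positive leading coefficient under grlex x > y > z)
(a) Degree: the shape is more complex than any degree-1 surface, so deg p = 2.
(b) Checking where it meets the axes: it misses every integer gridline on the z-axis; the x-axis gridline crossings are at x ∈ {-1, 1}.
(c) These observations pin down the coefficients.

x^2 + 3*x*y + 3*y^2 - z^2 - 1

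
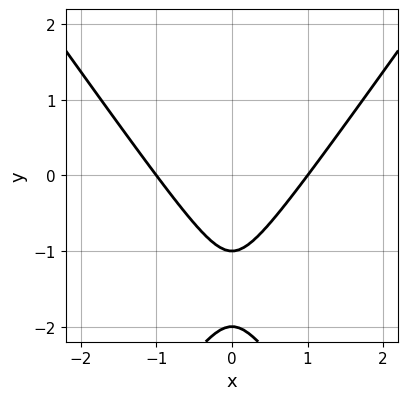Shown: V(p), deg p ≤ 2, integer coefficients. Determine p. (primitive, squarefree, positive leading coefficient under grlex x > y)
2*x^2 - y^2 - 3*y - 2

Degree: the shape is more complex than any degree-1 curve, so deg p = 2.
Symmetries: the x ↦ −x reflection is a symmetry, so x appears only in even powers.
Against the integer gridlines: the x-axis gridline crossings are at x ∈ {-1, 1}; the y-axis gridline crossings are at y ∈ {-2, -1}.
Together with the visible shape, these determine p as stated.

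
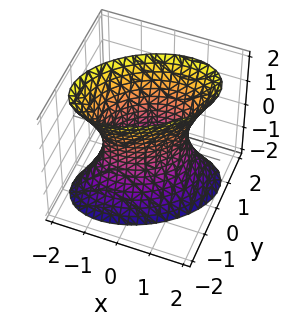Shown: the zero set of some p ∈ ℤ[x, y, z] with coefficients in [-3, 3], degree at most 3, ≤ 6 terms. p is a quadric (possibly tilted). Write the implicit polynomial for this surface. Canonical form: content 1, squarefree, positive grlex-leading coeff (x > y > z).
2*x^2 - 2*x*y + 3*y^2 - z^2 - 2

(a) Degree: no degree-1 surface has this shape, so deg p = 2.
(b) Against the integer gridlines: among the integer gridlines, it crosses the x-axis at x ∈ {-1, 1}; the surface avoids every integer z-axis point in the box.
(c) Solving for integer coefficients yields p as stated.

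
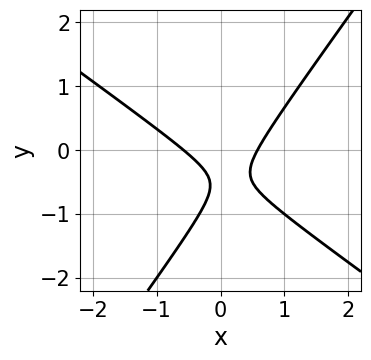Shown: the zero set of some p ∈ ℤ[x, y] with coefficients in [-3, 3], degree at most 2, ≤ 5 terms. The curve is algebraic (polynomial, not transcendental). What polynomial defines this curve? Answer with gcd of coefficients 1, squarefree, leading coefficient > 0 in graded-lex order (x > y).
1. The degree is 2 — a generic line meets the curve in up to 2 points.
2. Checking where it meets the axes: the curve avoids every integer y-axis point in the box.
3. Solving for integer coefficients yields p as stated.

3*x^2 + 2*x*y - 3*y^2 - 3*y - 1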